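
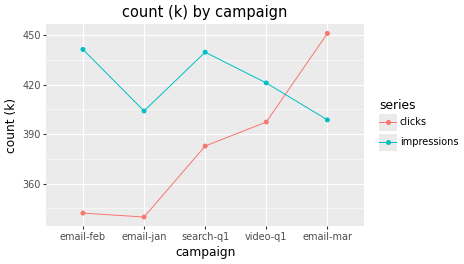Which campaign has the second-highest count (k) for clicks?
Top 3 for clicks: email-mar ≈ 450, video-q1 ≈ 400, search-q1 ≈ 380.

video-q1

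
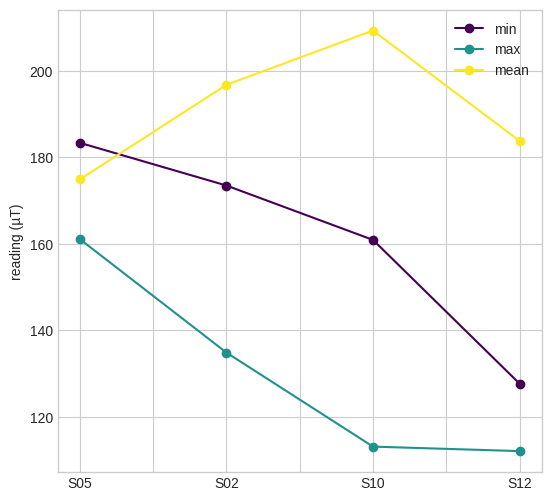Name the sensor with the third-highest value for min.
S10

Top 4 for min: S05 ≈ 180, S02 ≈ 170, S10 ≈ 160, S12 ≈ 130.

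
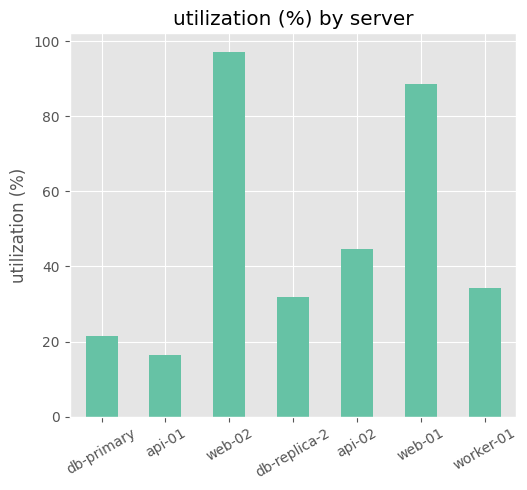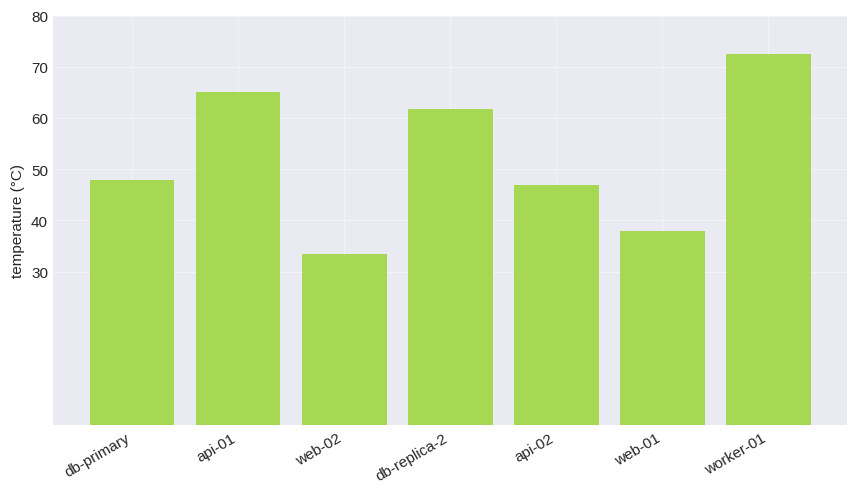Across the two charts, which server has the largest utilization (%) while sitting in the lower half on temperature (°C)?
web-02

Chart 2 median temperature (°C) ≈ 50; below-median servers: web-02, api-02, web-01. Among those, web-02 has the highest utilization (%) (≈ 100).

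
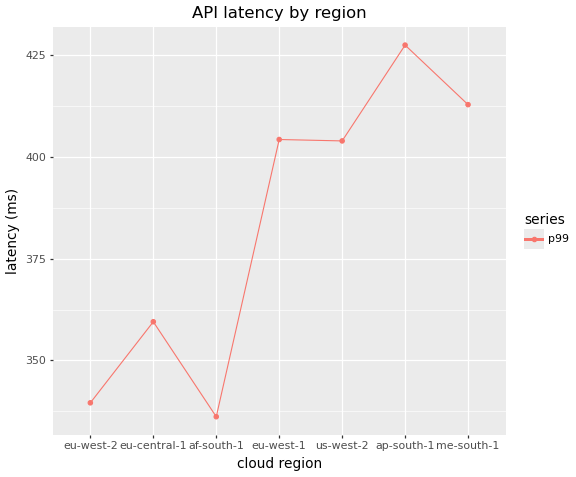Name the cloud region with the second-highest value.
Top 3: ap-south-1 ≈ 430, me-south-1 ≈ 410, eu-west-1 ≈ 400.

me-south-1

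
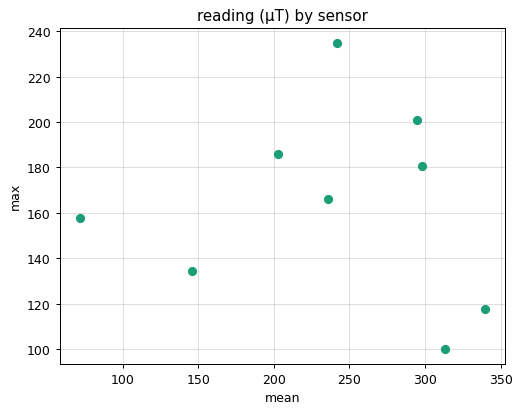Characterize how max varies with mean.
no clear correlation

Points are roughly uncorrelated; weak (|r| ≈ 0.1).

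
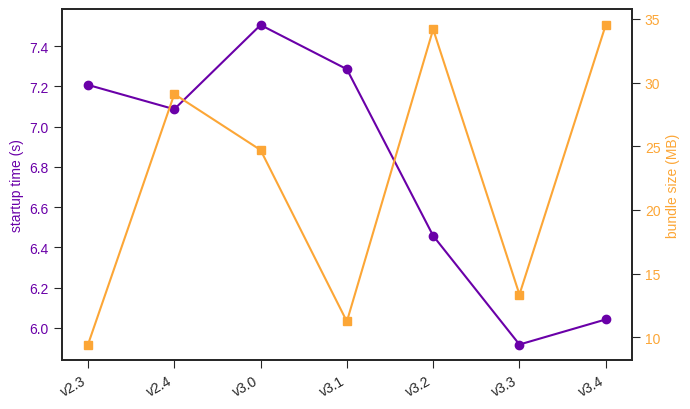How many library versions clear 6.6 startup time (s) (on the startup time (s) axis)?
4

Above 6.6: v2.3, v2.4, v3.0, v3.1.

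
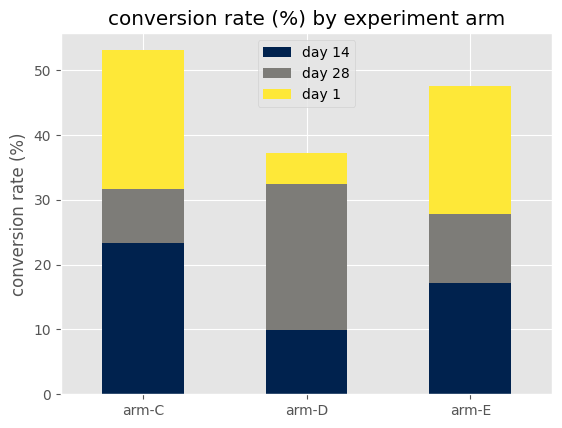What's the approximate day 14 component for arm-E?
≈ 15

day 14 top ≈ 15, bottom ≈ 0; segment ≈ 15.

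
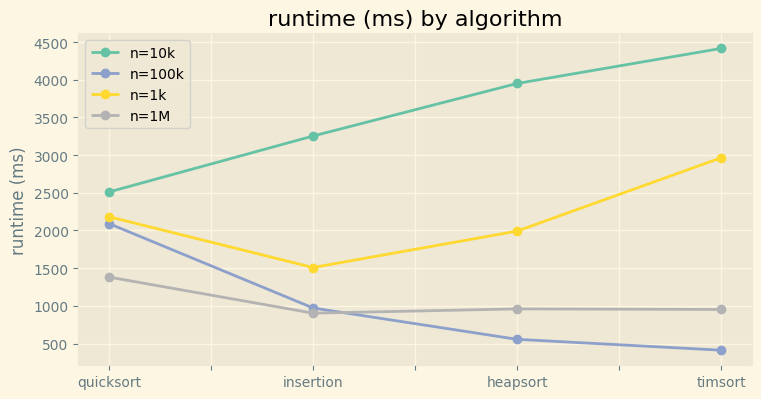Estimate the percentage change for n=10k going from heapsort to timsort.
≈ +12.5%

heapsort ≈ 4000, timsort ≈ 4500; (4500 − 4000) / 4000 ≈ +12.5%.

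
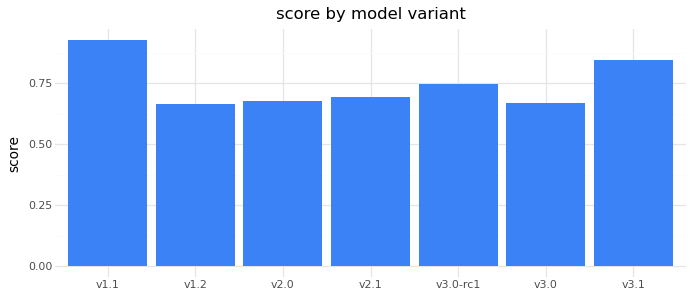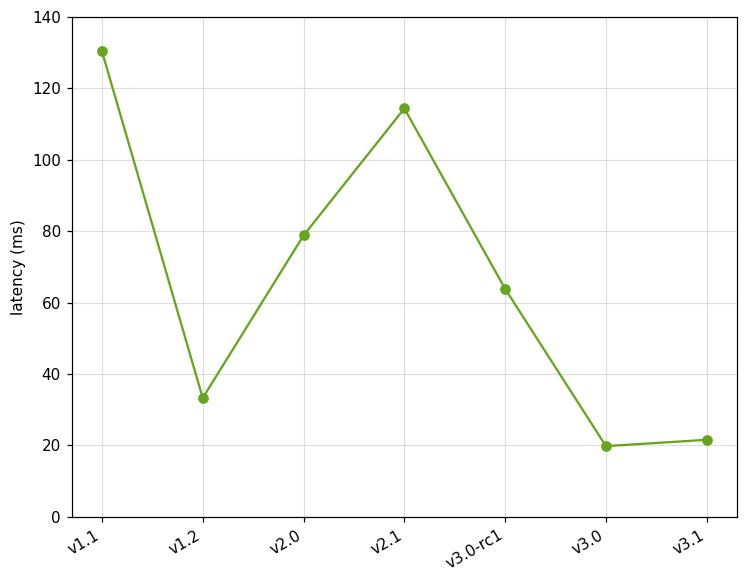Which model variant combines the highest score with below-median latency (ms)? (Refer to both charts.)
Chart 2 median latency (ms) ≈ 60; below-median model variants: v1.2, v3.0, v3.1. Among those, v3.1 has the highest score (≈ 0.8).

v3.1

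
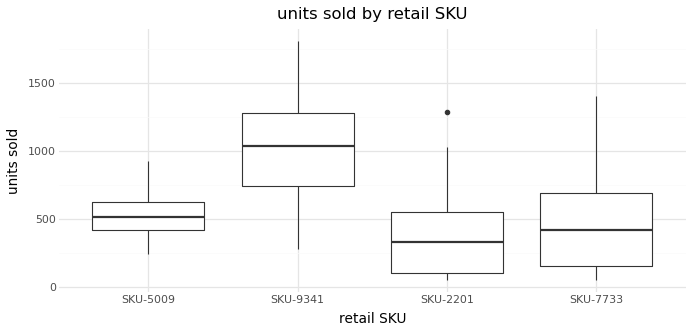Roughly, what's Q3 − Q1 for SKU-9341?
Q3 ≈ 1300, Q1 ≈ 700; IQR ≈ 600.

≈ 600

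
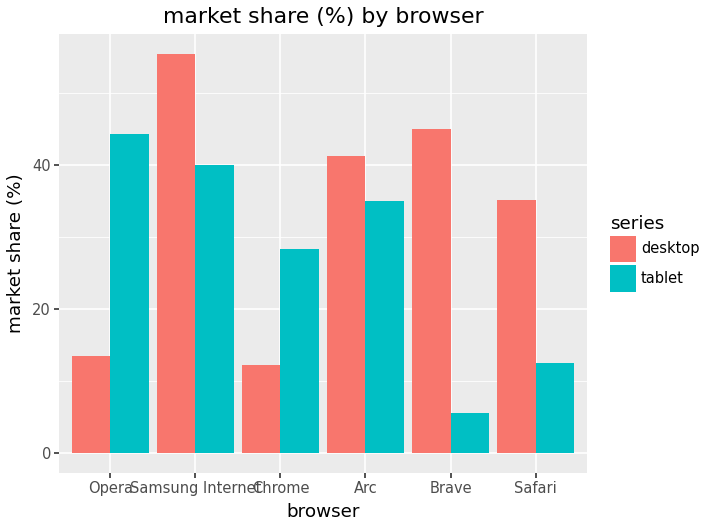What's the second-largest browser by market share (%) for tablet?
Samsung Internet

Top 3 for tablet: Opera ≈ 45, Samsung Internet ≈ 40, Arc ≈ 35.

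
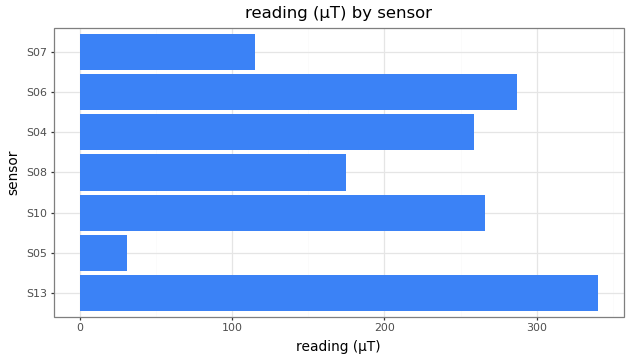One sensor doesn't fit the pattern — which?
S05 ≈ 50; the rest sit between ≈ 100 and ≈ 350.

S05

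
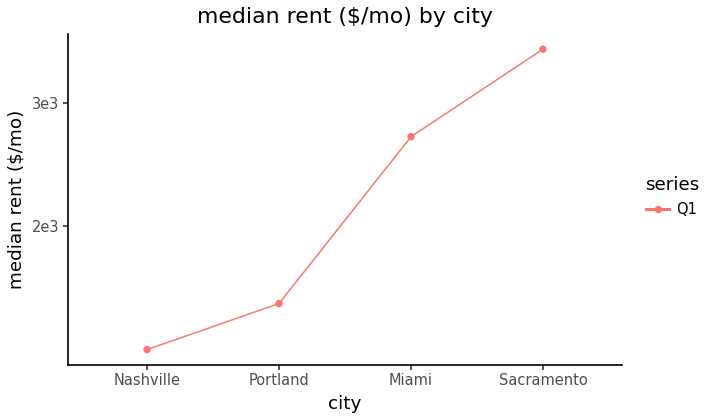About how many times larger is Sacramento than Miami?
≈ 1.38×

Sacramento ≈ 3600, Miami ≈ 2600; 3600/2600 ≈ 1.38.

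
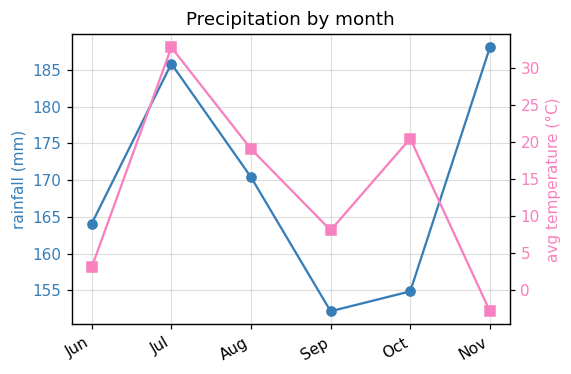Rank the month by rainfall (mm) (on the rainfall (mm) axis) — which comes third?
Aug

Top 4 (on the rainfall (mm) axis): Nov ≈ 190, Jul ≈ 185, Aug ≈ 170, Jun ≈ 165.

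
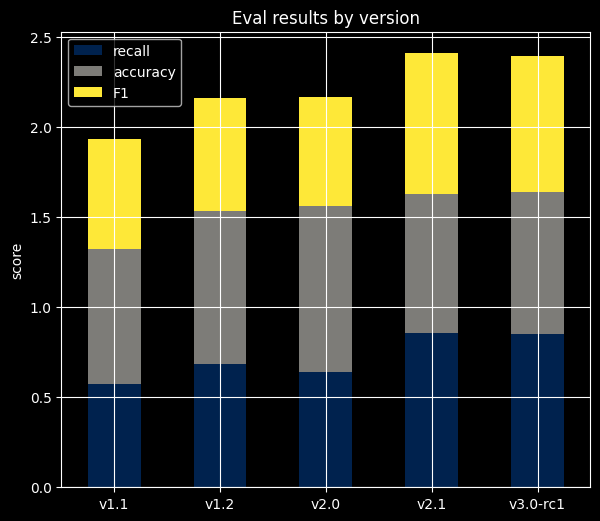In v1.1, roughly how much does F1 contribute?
≈ 0.5

F1 top ≈ 2.0, bottom ≈ 1.5; segment ≈ 0.5.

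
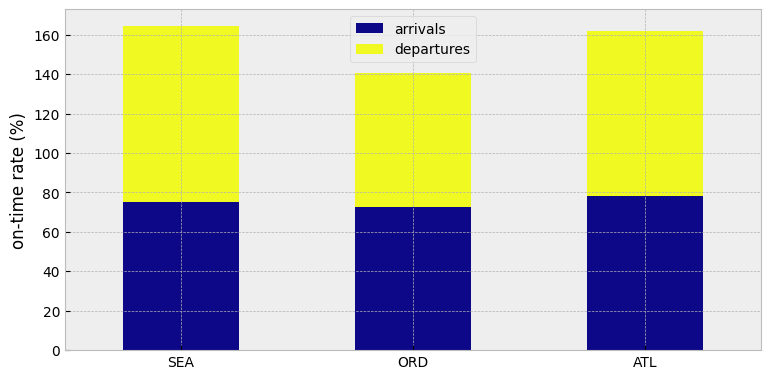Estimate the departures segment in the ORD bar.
≈ 60

departures top ≈ 140, bottom ≈ 80; segment ≈ 60.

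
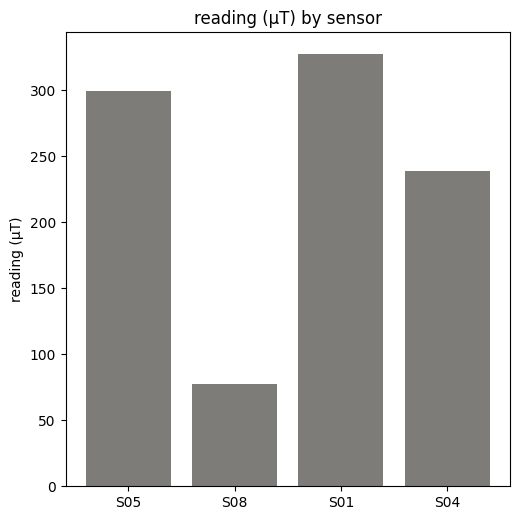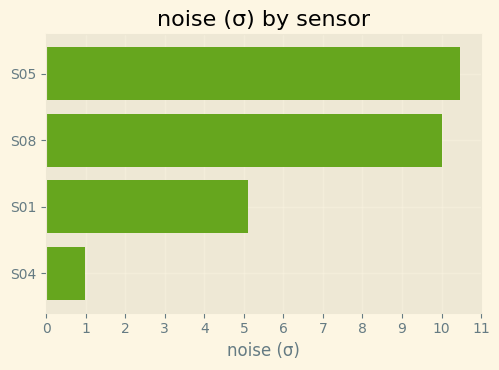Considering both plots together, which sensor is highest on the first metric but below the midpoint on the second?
S01

Chart 2 median noise (σ) ≈ 8; below-median sensors: S01, S04. Among those, S01 has the highest reading (µT) (≈ 350).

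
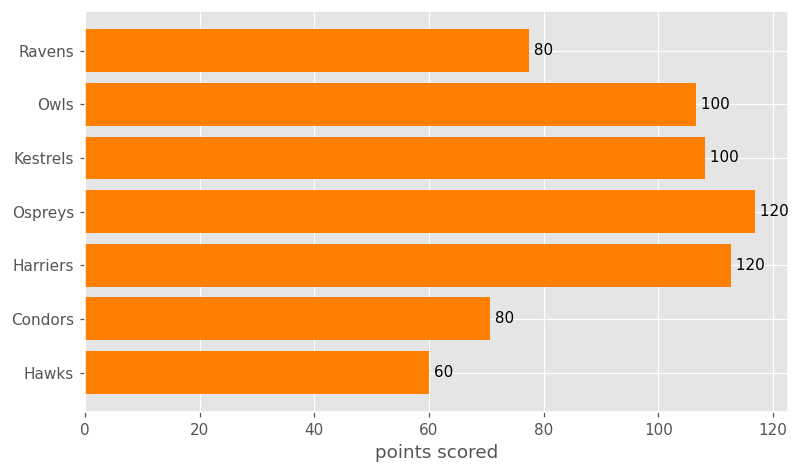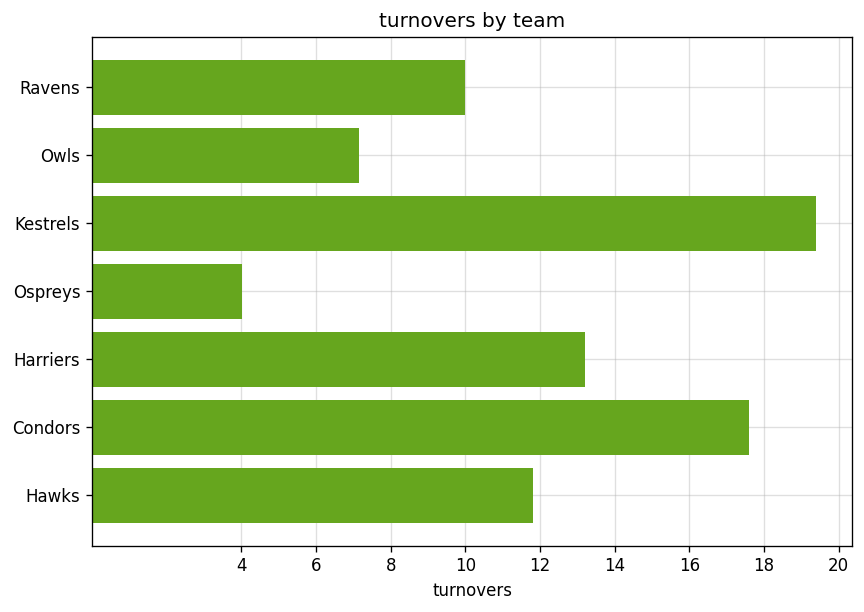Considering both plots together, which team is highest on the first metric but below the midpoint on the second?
Ospreys

Chart 2 median turnovers ≈ 12; below-median teams: Ravens, Owls, Ospreys. Among those, Ospreys has the highest points scored (≈ 120).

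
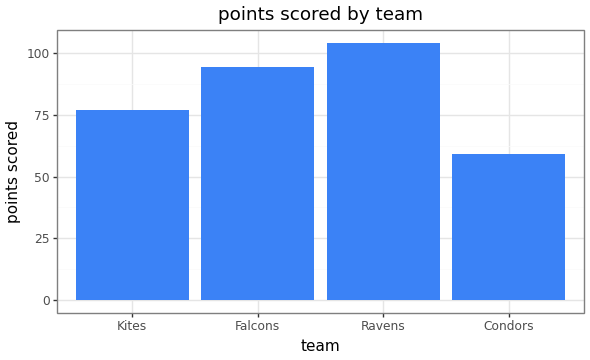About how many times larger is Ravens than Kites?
Ravens ≈ 100, Kites ≈ 80; 100/80 ≈ 1.25.

≈ 1.25×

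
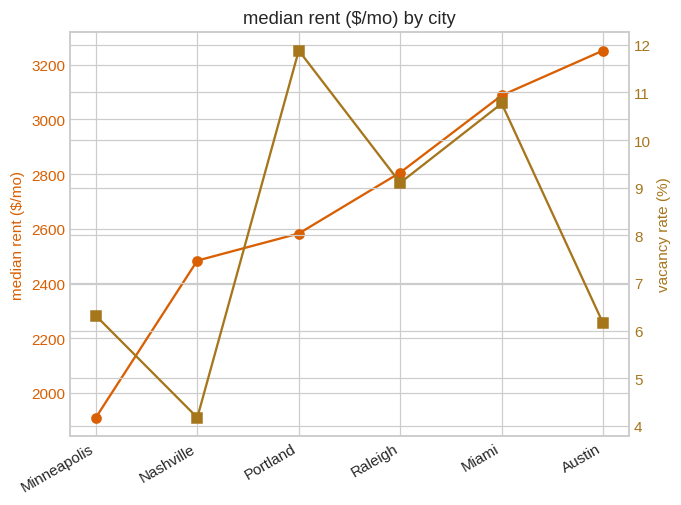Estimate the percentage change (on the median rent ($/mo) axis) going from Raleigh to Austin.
Raleigh ≈ 2800, Austin ≈ 3200; (3200 − 2800) / 2800 ≈ +14.3%.

≈ +14.3%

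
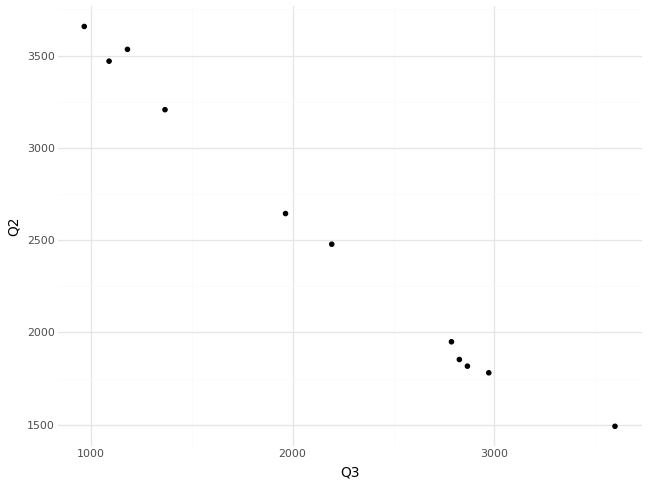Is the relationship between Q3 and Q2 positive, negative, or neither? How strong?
negative, strong

Points are negatively correlated; strong (|r| ≈ 1.0).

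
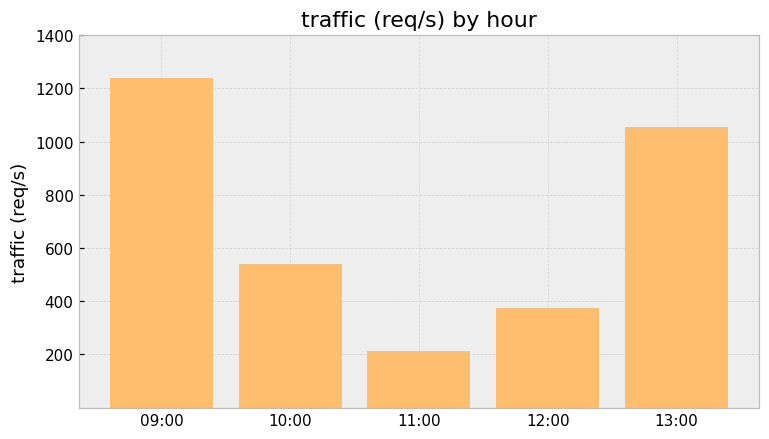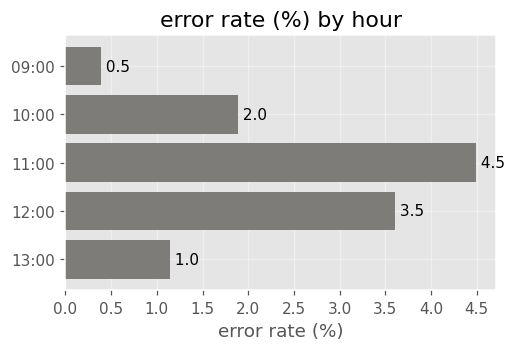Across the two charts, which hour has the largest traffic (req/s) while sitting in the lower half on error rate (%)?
Chart 2 median error rate (%) ≈ 2; below-median hours: 09:00, 13:00. Among those, 09:00 has the highest traffic (req/s) (≈ 1200).

09:00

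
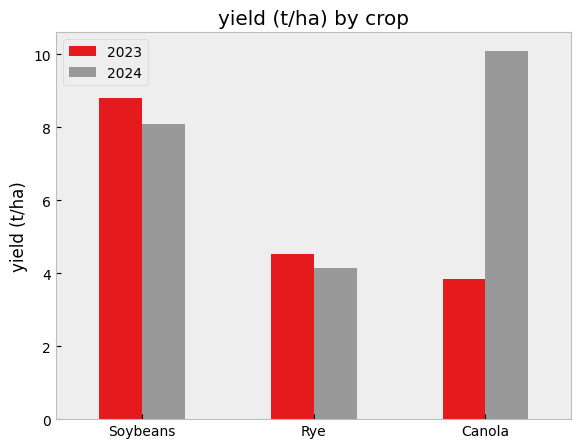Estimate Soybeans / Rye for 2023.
Soybeans ≈ 9, Rye ≈ 5; 9/5 ≈ 1.8.

≈ 1.8×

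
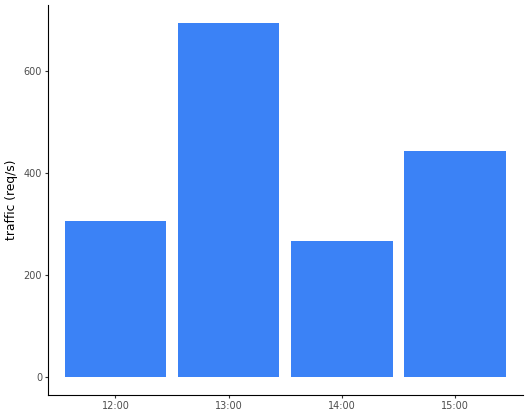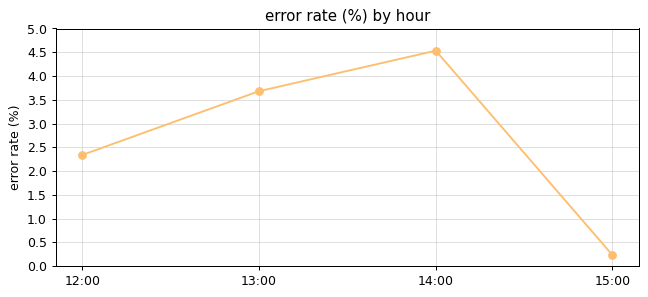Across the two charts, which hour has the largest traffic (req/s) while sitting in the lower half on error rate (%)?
15:00

Chart 2 median error rate (%) ≈ 3; below-median hours: 12:00, 15:00. Among those, 15:00 has the highest traffic (req/s) (≈ 400).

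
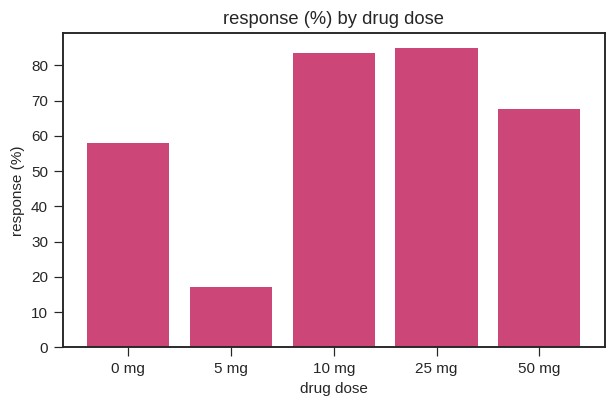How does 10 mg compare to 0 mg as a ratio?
≈ 1.33×

10 mg ≈ 80, 0 mg ≈ 60; 80/60 ≈ 1.33.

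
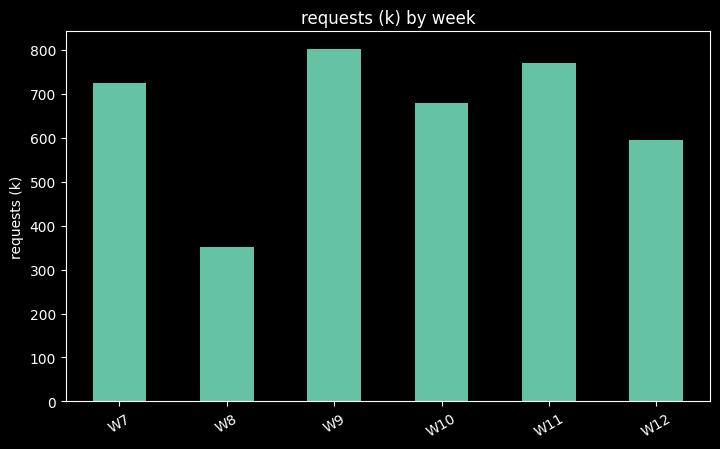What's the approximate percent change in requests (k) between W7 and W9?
≈ +14.3%

W7 ≈ 700, W9 ≈ 800; (800 − 700) / 700 ≈ +14.3%.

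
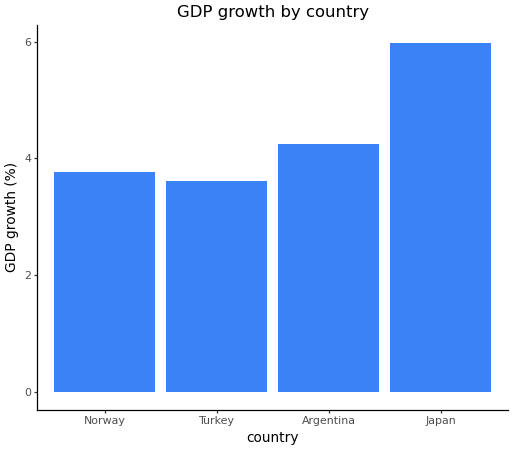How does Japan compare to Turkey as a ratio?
Japan ≈ 6.0, Turkey ≈ 3.5; 6.0/3.5 ≈ 1.71.

≈ 1.71×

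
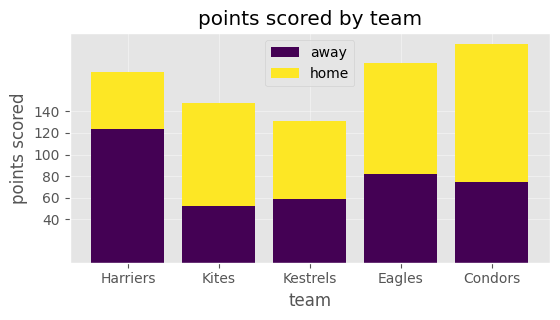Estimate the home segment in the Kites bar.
home top ≈ 140, bottom ≈ 60; segment ≈ 80.

≈ 80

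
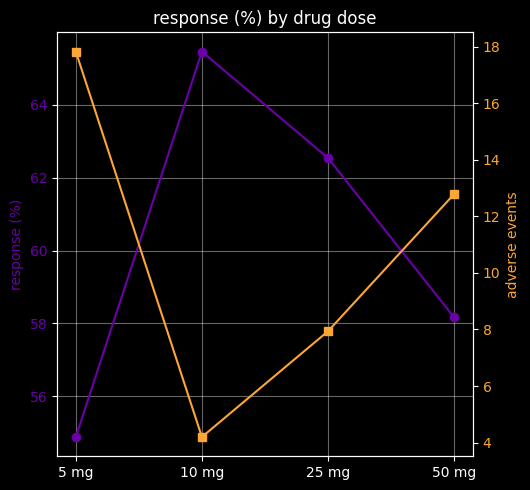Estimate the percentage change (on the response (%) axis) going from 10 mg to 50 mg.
10 mg ≈ 65, 50 mg ≈ 58; (58 − 65) / 65 ≈ -10.8%.

≈ -10.8%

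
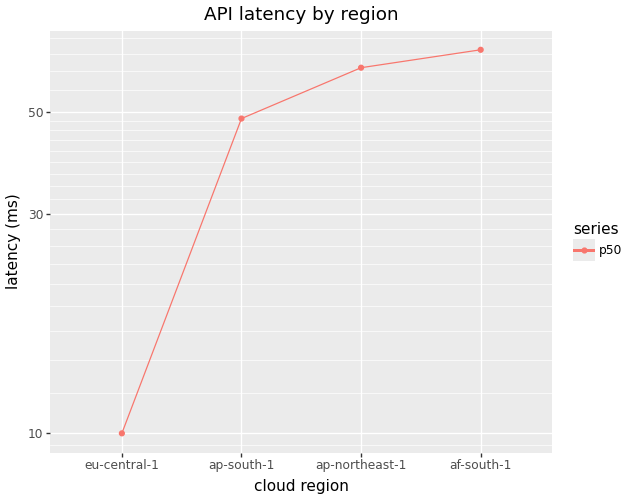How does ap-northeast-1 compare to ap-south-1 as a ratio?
≈ 1.2×

ap-northeast-1 ≈ 60, ap-south-1 ≈ 50; 60/50 ≈ 1.2.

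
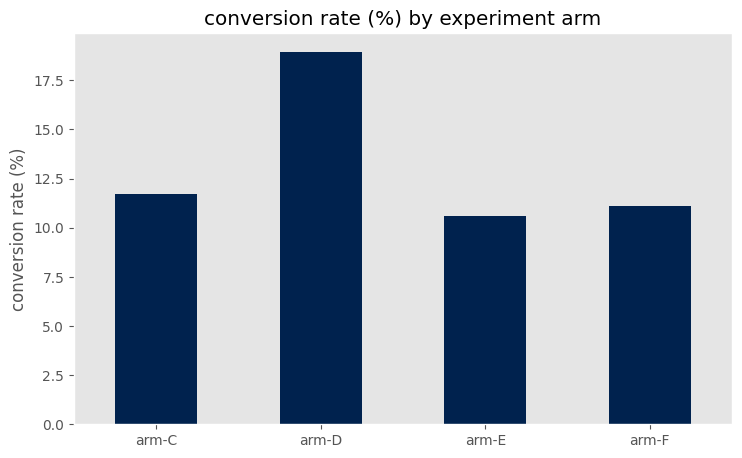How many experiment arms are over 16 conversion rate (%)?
1

Above 16: arm-D.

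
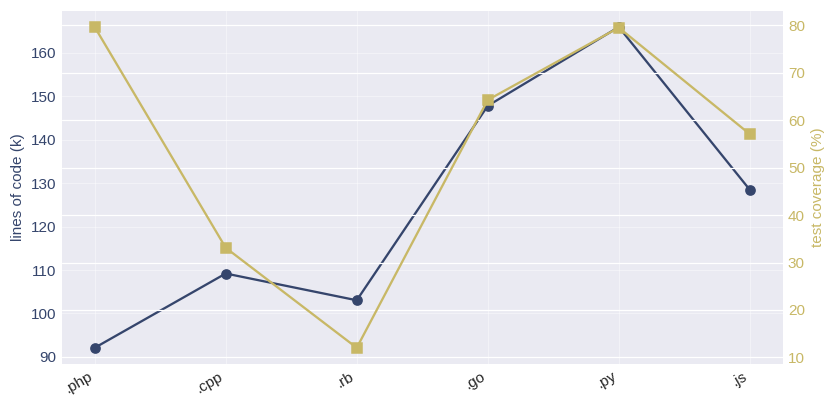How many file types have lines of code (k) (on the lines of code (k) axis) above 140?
Above 140: .go, .py.

2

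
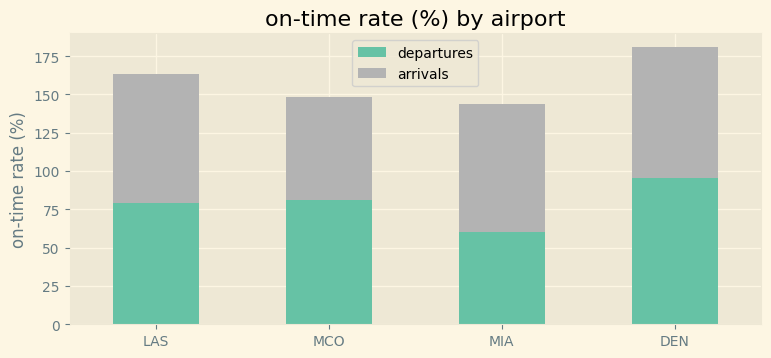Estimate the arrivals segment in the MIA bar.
≈ 80

arrivals top ≈ 140, bottom ≈ 60; segment ≈ 80.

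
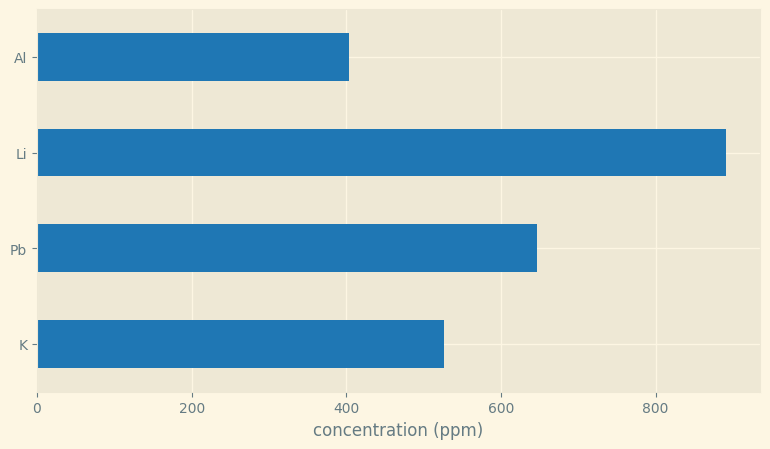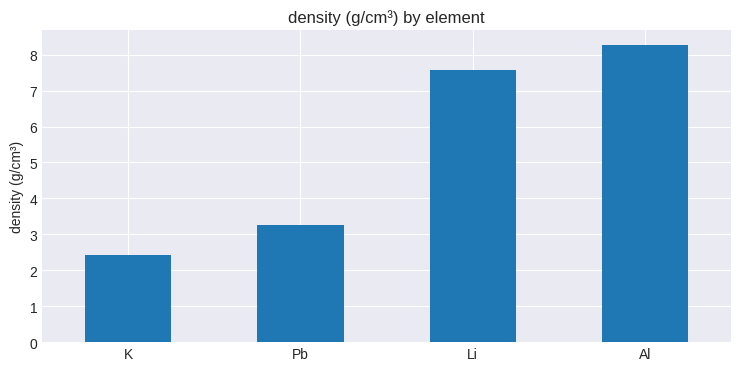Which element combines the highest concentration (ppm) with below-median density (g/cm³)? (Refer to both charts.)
Chart 2 median density (g/cm³) ≈ 5; below-median elements: K, Pb. Among those, Pb has the highest concentration (ppm) (≈ 600).

Pb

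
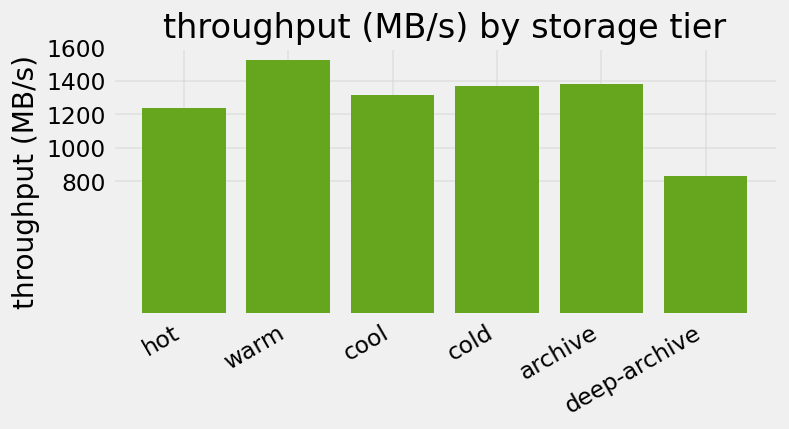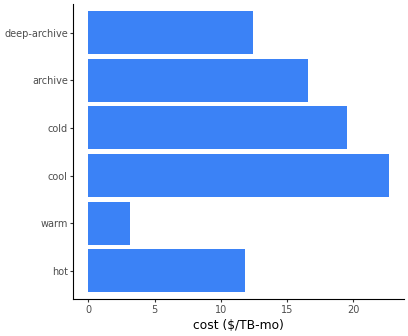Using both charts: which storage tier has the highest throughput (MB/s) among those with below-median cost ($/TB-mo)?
warm

Chart 2 median cost ($/TB-mo) ≈ 15; below-median storage tiers: hot, warm, deep-archive. Among those, warm has the highest throughput (MB/s) (≈ 1600).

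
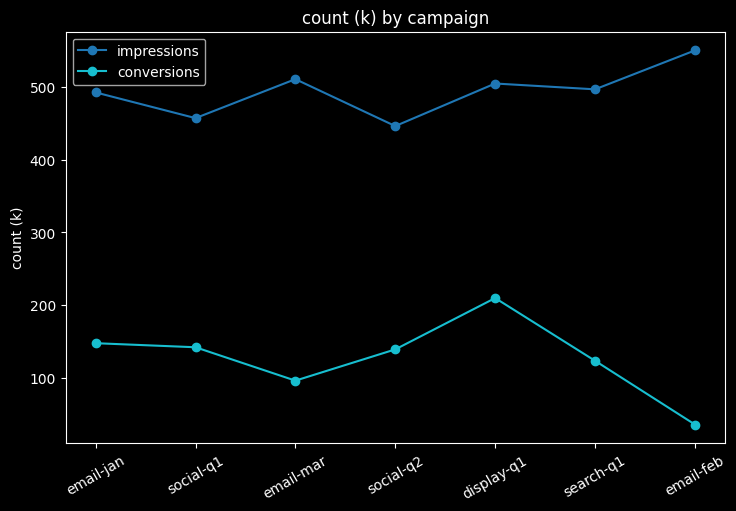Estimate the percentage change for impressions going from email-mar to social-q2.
email-mar ≈ 500, social-q2 ≈ 450; (450 − 500) / 500 ≈ -10%.

≈ -10%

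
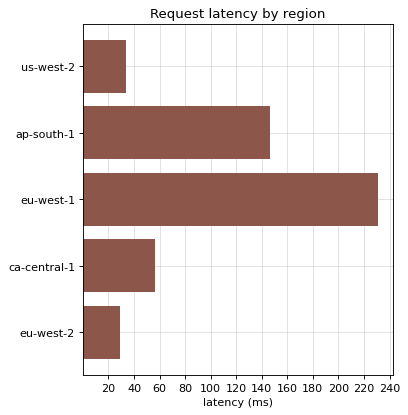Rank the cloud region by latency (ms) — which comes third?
ca-central-1

Top 4: eu-west-1 ≈ 240, ap-south-1 ≈ 140, ca-central-1 ≈ 60, us-west-2 ≈ 40.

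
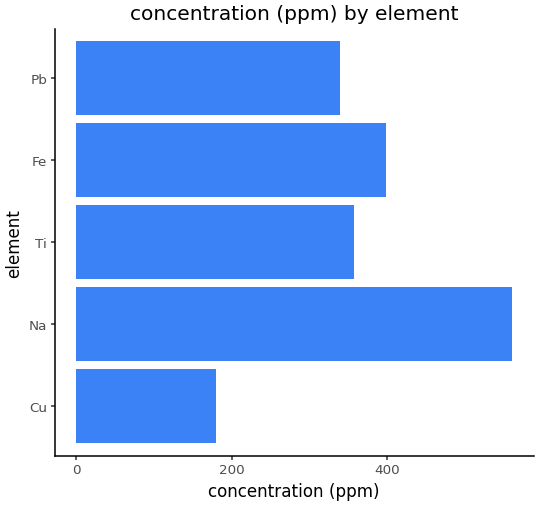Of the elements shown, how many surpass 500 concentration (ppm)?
1

Above 500: Na.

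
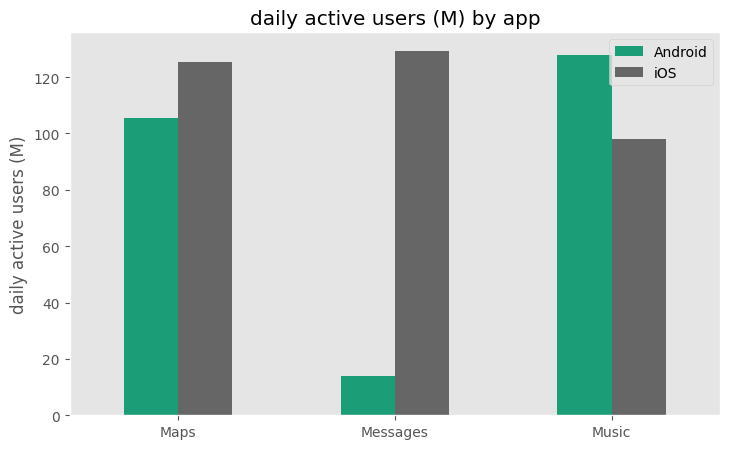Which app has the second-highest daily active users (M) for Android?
Maps

Top 3 for Android: Music ≈ 120, Maps ≈ 100, Messages ≈ 20.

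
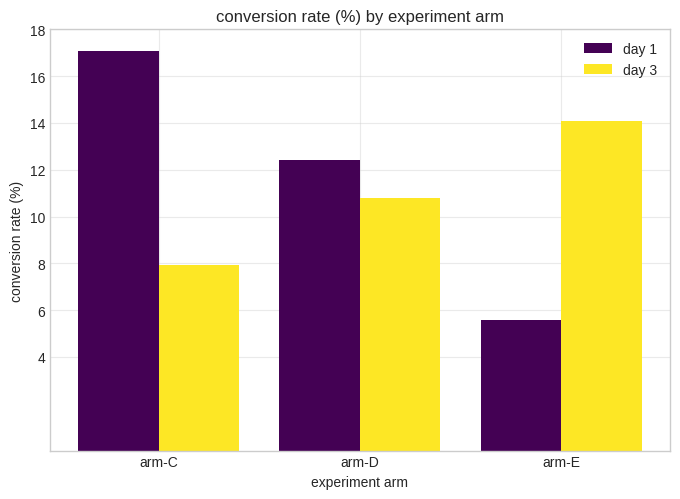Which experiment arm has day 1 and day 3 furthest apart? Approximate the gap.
arm-C: day 1 ≈ 18, day 3 ≈ 8 → gap ≈ 10. Next-largest (arm-E) is only ≈ 8.

arm-C, ≈ 10 %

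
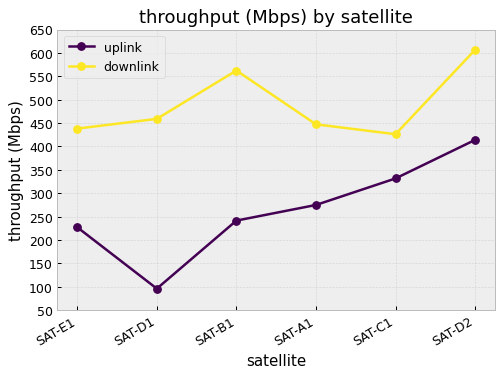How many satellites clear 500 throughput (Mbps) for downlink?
Above 500: SAT-B1, SAT-D2.

2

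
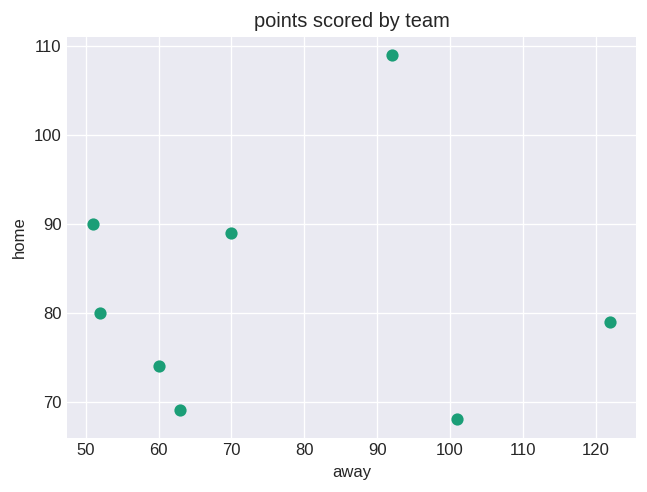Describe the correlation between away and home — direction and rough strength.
no clear correlation

Points are roughly uncorrelated; weak (|r| ≈ 0.0).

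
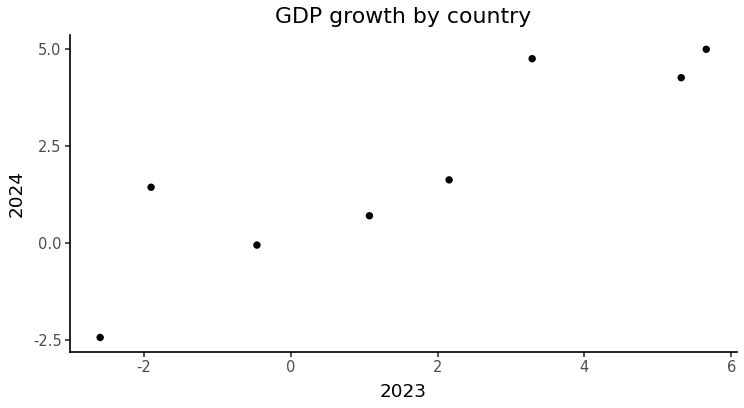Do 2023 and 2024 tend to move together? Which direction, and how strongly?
positive, strong

Points are positively correlated; strong (|r| ≈ 0.9).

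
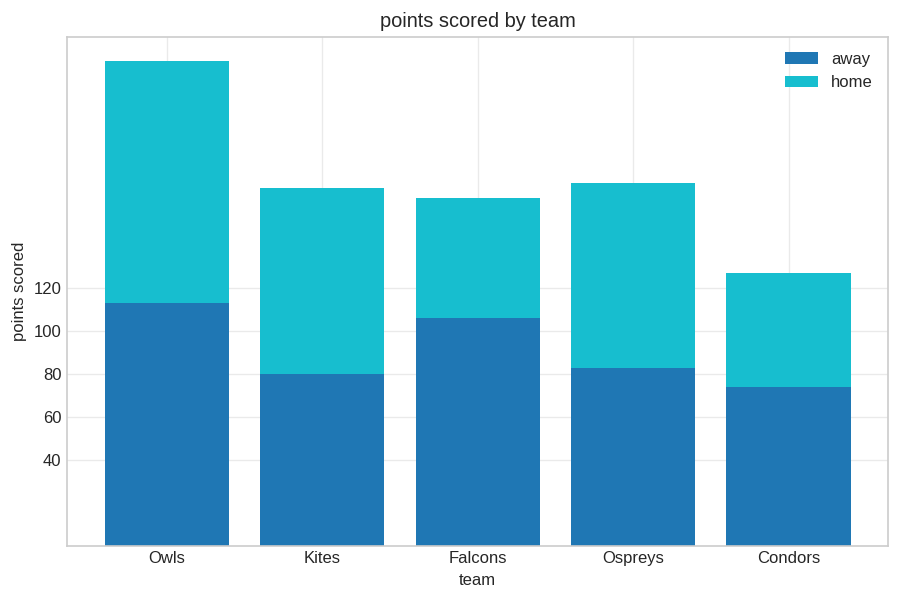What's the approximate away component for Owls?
≈ 120

away top ≈ 120, bottom ≈ 0; segment ≈ 120.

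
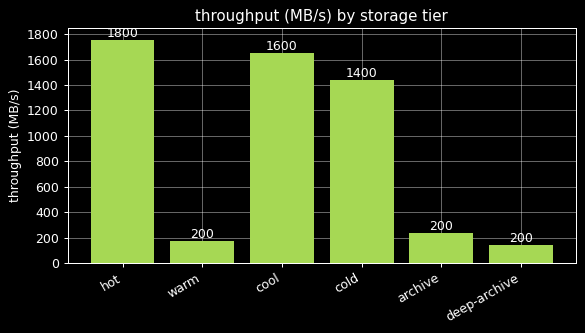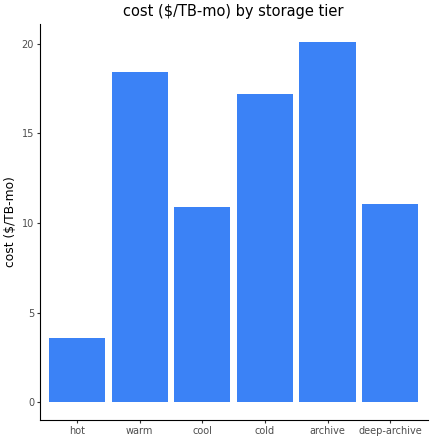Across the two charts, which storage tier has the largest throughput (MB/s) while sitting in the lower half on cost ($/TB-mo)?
hot

Chart 2 median cost ($/TB-mo) ≈ 14; below-median storage tiers: hot, cool, deep-archive. Among those, hot has the highest throughput (MB/s) (≈ 1800).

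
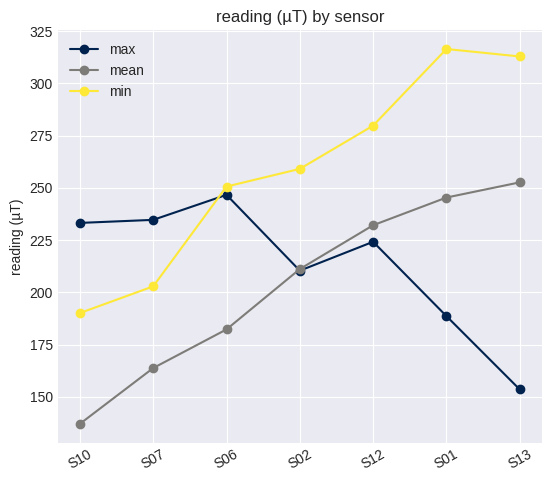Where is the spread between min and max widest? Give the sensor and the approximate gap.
S13: min ≈ 320, max ≈ 160 → gap ≈ 160. Next-largest (S01) is only ≈ 140.

S13, ≈ 160 µT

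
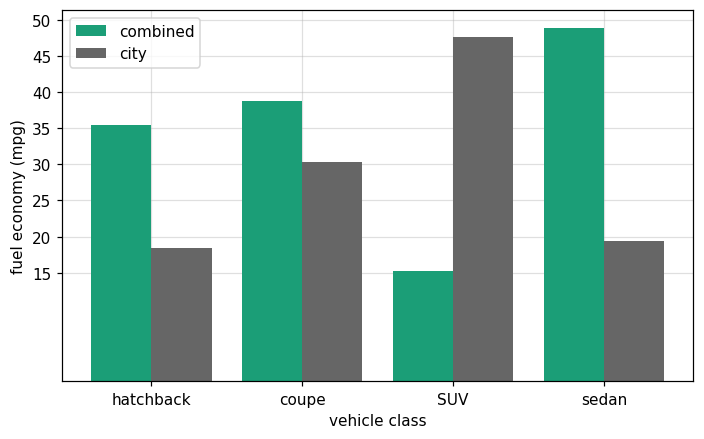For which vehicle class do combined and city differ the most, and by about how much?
SUV: combined ≈ 15, city ≈ 50 → gap ≈ 35. Next-largest (sedan) is only ≈ 30.

SUV, ≈ 35 mpg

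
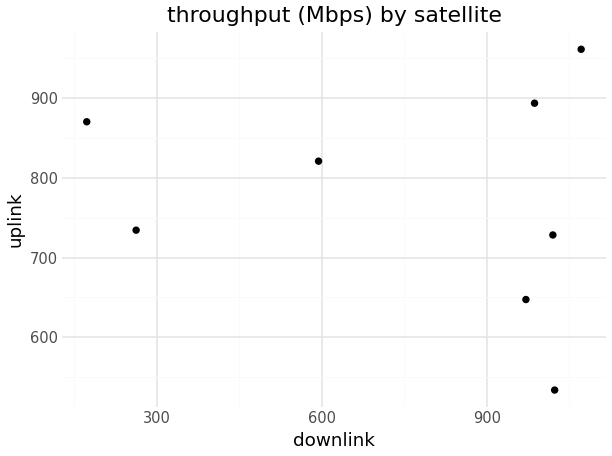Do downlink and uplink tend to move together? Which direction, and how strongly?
no clear correlation

Points are roughly uncorrelated; weak (|r| ≈ 0.2).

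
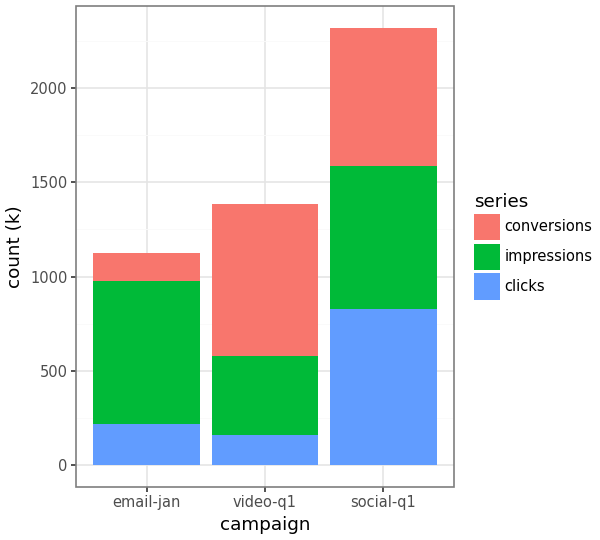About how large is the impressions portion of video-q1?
≈ 400

impressions top ≈ 600, bottom ≈ 200; segment ≈ 400.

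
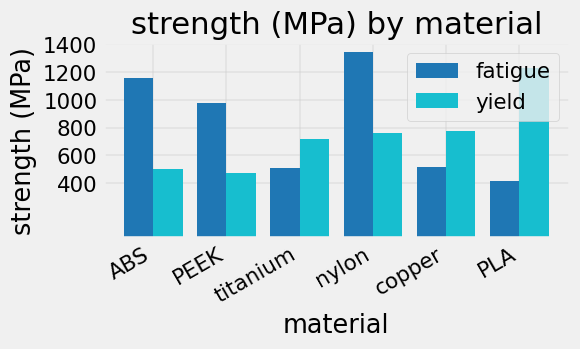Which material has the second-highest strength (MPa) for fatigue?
ABS

Top 3 for fatigue: nylon ≈ 1400, ABS ≈ 1200, PEEK ≈ 1000.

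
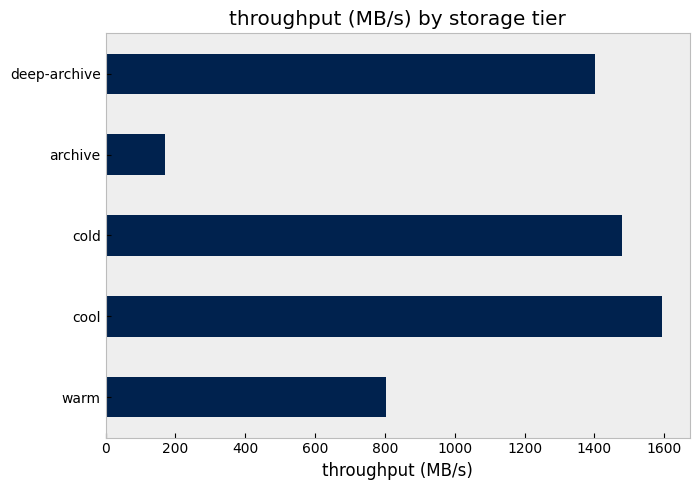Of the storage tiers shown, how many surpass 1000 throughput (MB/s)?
Above 1000: cool, cold, deep-archive.

3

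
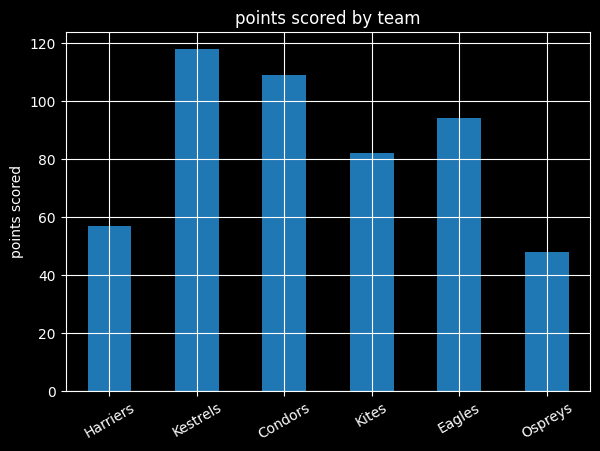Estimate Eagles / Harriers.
Eagles ≈ 90, Harriers ≈ 60; 90/60 ≈ 1.5.

≈ 1.5×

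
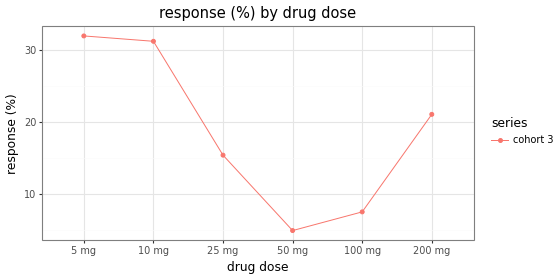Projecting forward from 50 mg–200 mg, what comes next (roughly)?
≈ 27.5

Last three: 5, 10, 20 → slope ≈ 7.5/step → next ≈ 27.5.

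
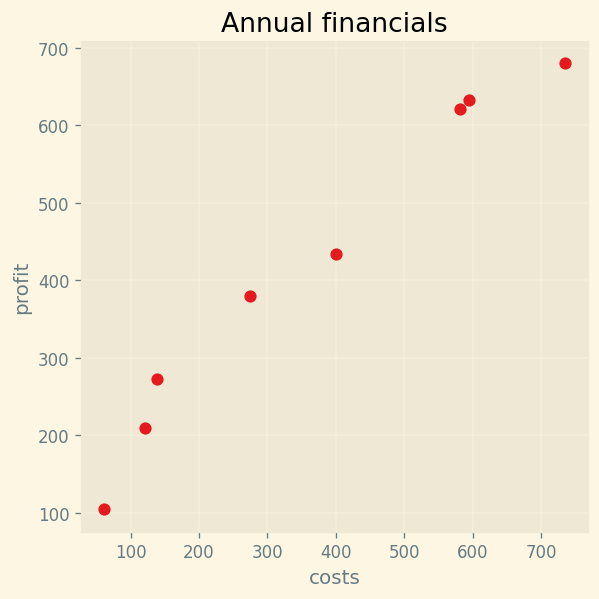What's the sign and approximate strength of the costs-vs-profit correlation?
Points are positively correlated; strong (|r| ≈ 1.0).

positive, strong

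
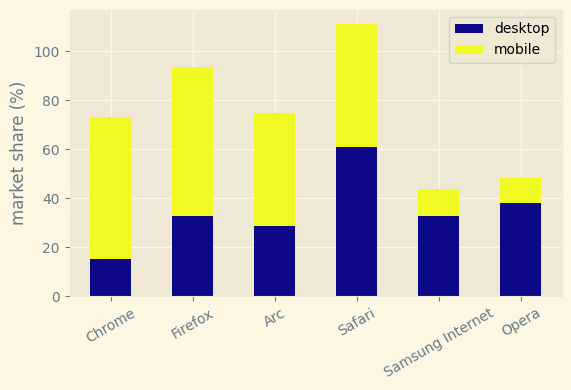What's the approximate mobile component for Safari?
≈ 50

mobile top ≈ 110, bottom ≈ 60; segment ≈ 50.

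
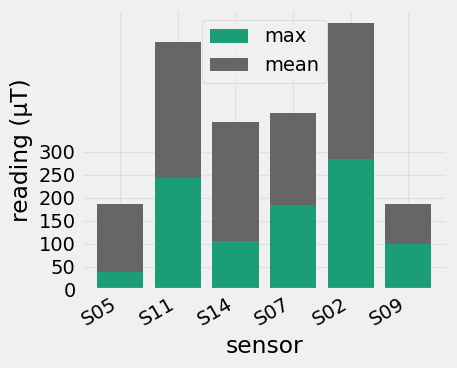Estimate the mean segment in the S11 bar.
mean top ≈ 550, bottom ≈ 250; segment ≈ 300.

≈ 300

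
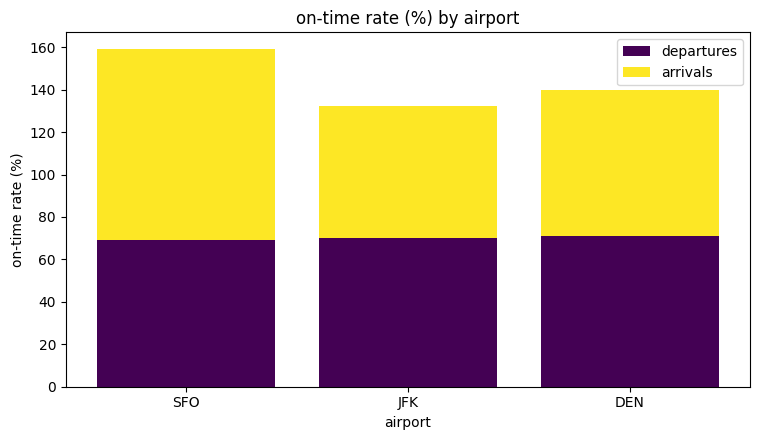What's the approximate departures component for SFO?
≈ 60

departures top ≈ 60, bottom ≈ 0; segment ≈ 60.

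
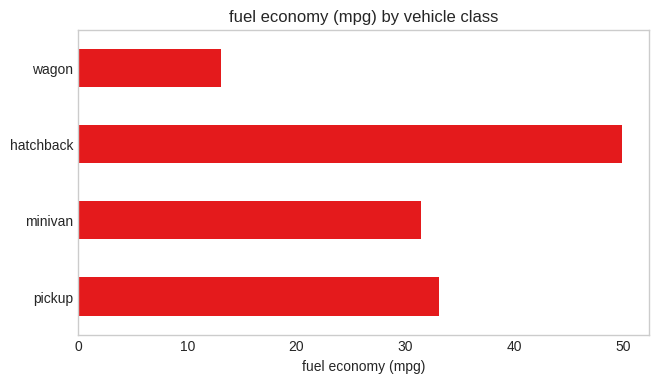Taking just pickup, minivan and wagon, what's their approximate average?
(35 + 30 + 15) / 3 ≈ 27.

≈ 27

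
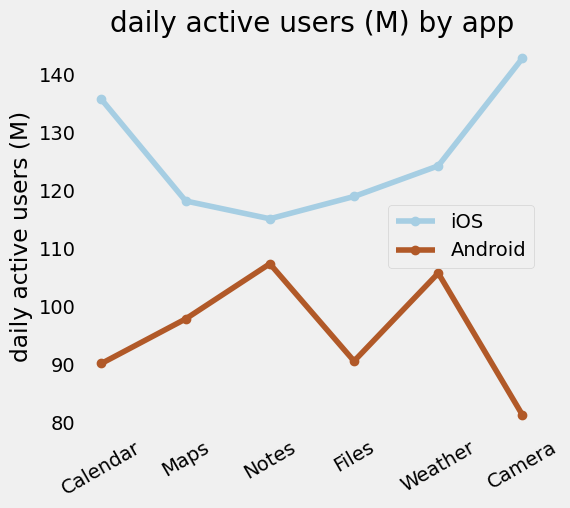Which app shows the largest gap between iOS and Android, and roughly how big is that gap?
Camera, ≈ 60 M

Camera: iOS ≈ 140, Android ≈ 80 → gap ≈ 60. Next-largest (Calendar) is only ≈ 50.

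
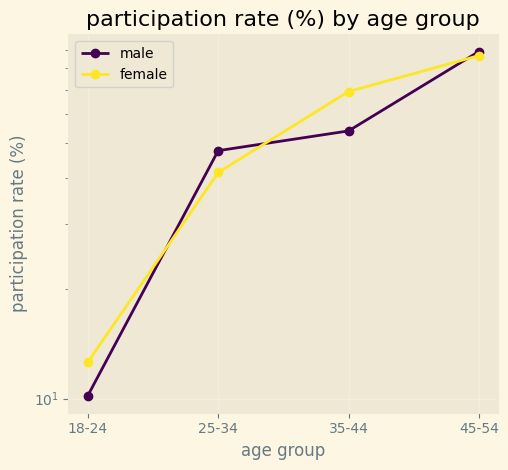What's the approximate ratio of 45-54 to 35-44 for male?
≈ 1.8×

45-54 ≈ 90, 35-44 ≈ 50; 90/50 ≈ 1.8.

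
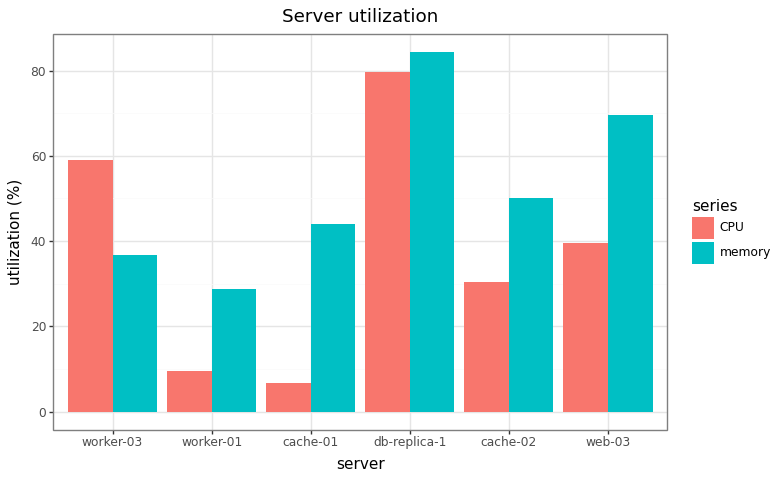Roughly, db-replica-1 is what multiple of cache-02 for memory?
≈ 1.6×

db-replica-1 ≈ 80, cache-02 ≈ 50; 80/50 ≈ 1.6.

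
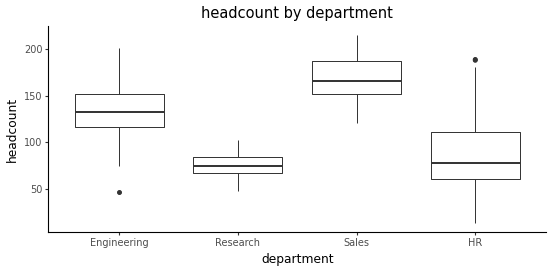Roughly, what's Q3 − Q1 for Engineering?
≈ 30

Q3 ≈ 150, Q1 ≈ 120; IQR ≈ 30.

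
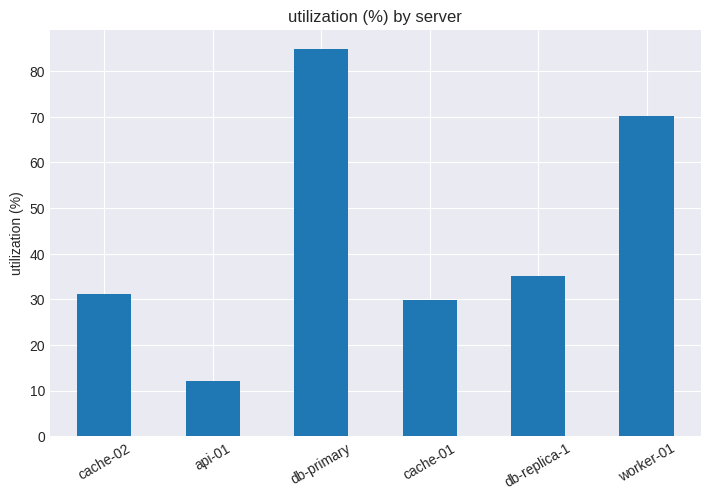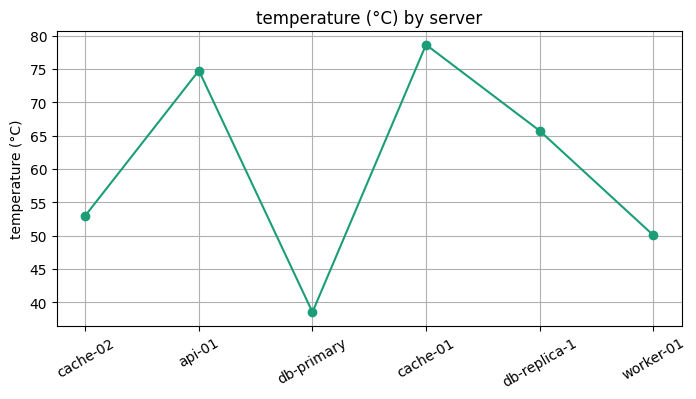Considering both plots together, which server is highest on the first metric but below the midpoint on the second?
db-primary

Chart 2 median temperature (°C) ≈ 60; below-median servers: cache-02, db-primary, worker-01. Among those, db-primary has the highest utilization (%) (≈ 80).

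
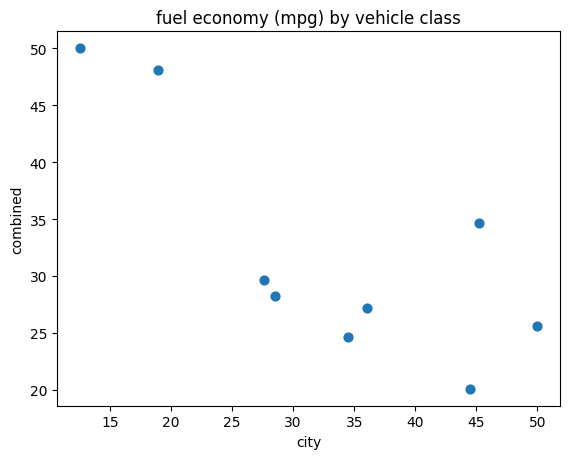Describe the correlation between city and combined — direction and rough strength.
negative, strong

Points are negatively correlated; strong (|r| ≈ 0.8).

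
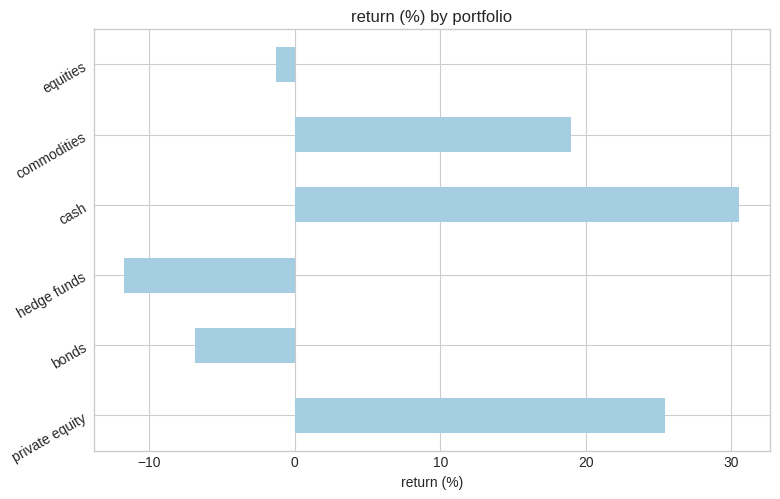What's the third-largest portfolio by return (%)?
commodities

Top 4: cash ≈ 30, private equity ≈ 25, commodities ≈ 20, equities ≈ 0.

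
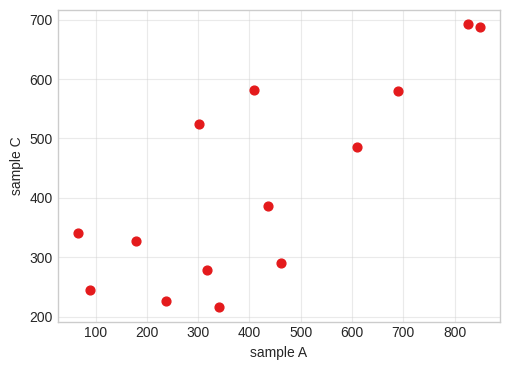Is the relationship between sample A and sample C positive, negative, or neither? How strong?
positive, strong

Points are positively correlated; strong (|r| ≈ 0.8).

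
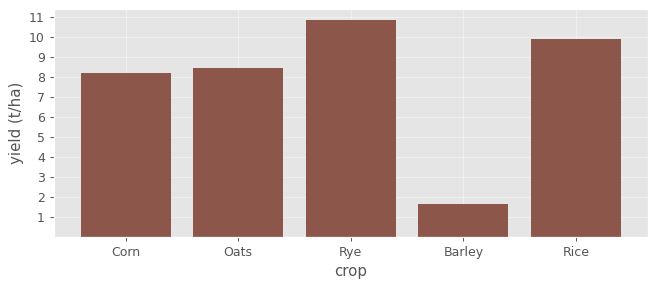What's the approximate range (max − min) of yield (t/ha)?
≈ 9

Max Rye ≈ 11, min Barley ≈ 2; range ≈ 9.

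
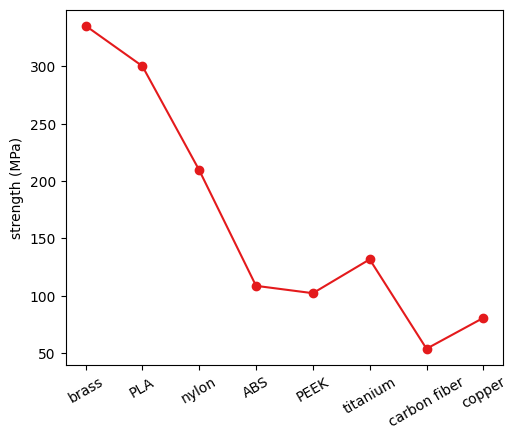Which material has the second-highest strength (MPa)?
Top 3: brass ≈ 325, PLA ≈ 300, nylon ≈ 200.

PLA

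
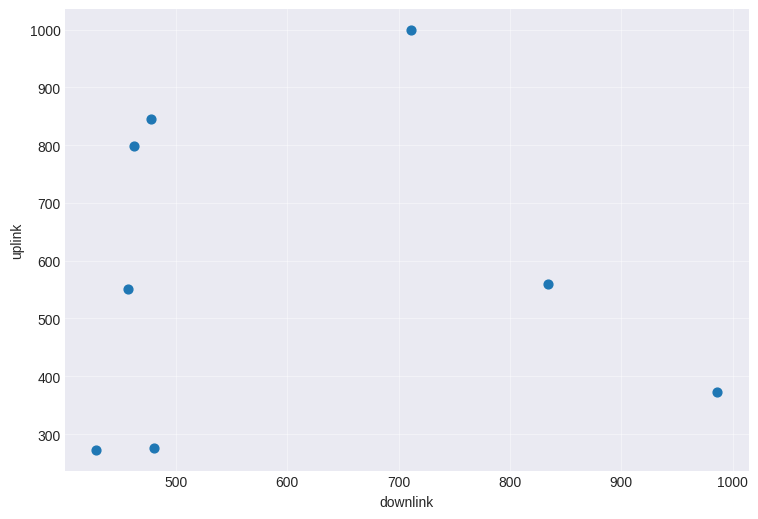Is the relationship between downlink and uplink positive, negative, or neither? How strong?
no clear correlation

Points are roughly uncorrelated; weak (|r| ≈ 0.0).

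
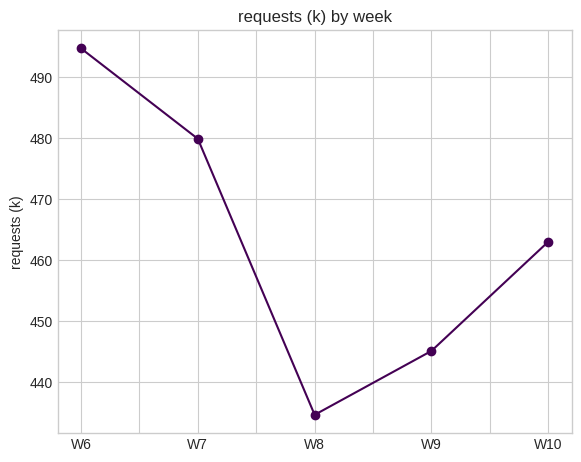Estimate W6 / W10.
W6 ≈ 495, W10 ≈ 465; 495/465 ≈ 1.06.

≈ 1.06×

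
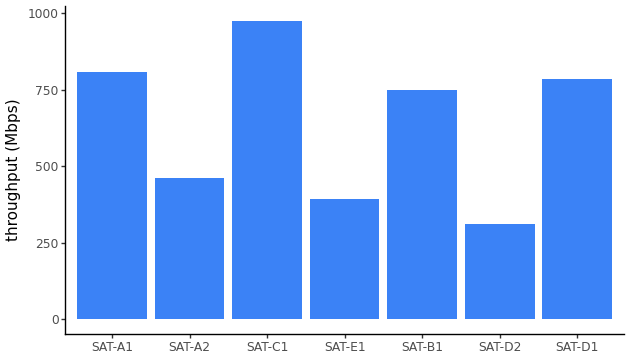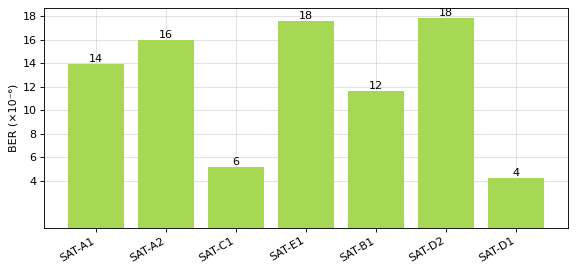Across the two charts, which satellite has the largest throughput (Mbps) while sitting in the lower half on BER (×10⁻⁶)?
SAT-C1

Chart 2 median BER (×10⁻⁶) ≈ 14; below-median satellites: SAT-C1, SAT-B1, SAT-D1. Among those, SAT-C1 has the highest throughput (Mbps) (≈ 1000).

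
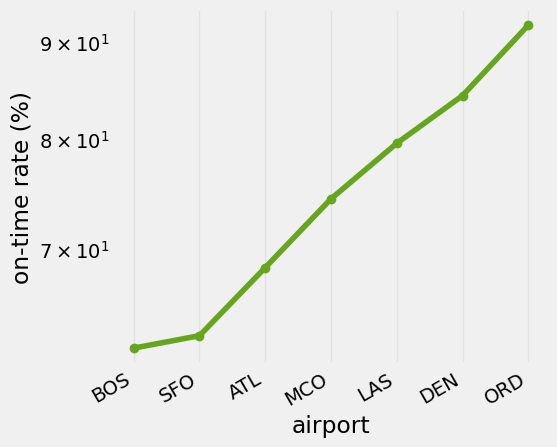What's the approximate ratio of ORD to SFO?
ORD ≈ 90, SFO ≈ 65; 90/65 ≈ 1.38.

≈ 1.38×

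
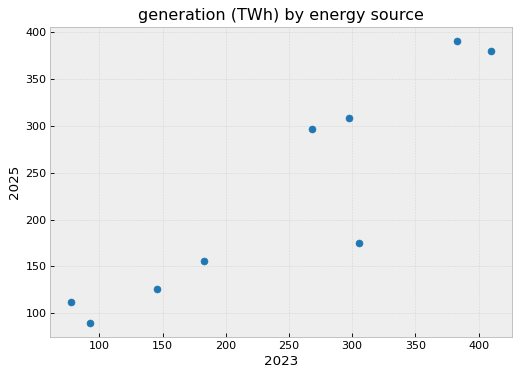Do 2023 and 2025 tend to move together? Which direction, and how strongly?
Points are positively correlated; strong (|r| ≈ 0.9).

positive, strong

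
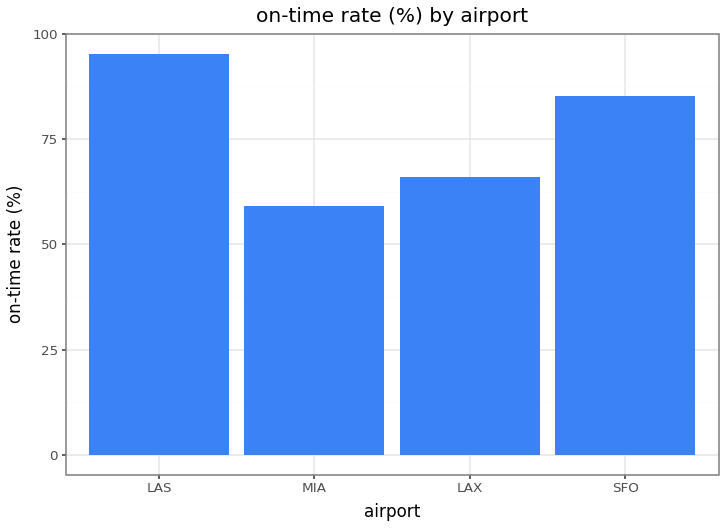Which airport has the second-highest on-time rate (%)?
SFO

Top 3: LAS ≈ 100, SFO ≈ 90, LAX ≈ 70.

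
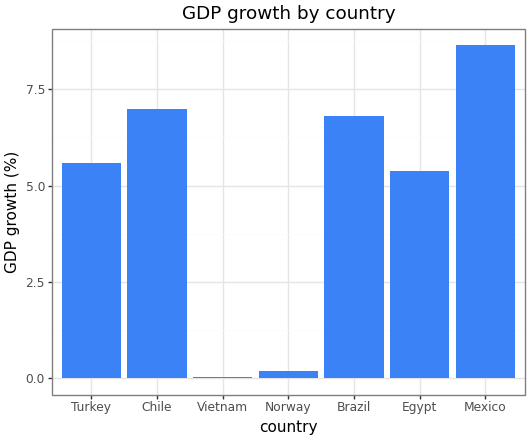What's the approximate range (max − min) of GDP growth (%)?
Max Mexico ≈ 9, min Vietnam ≈ 0; range ≈ 9.

≈ 9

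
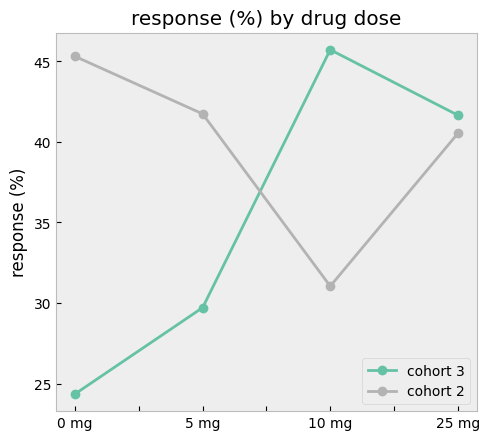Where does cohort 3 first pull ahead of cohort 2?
10 mg

5 mg: cohort 3 ≈ 30 vs cohort 2 ≈ 42 (not yet); 10 mg: cohort 3 ≈ 46 vs cohort 2 ≈ 32 (first crossover).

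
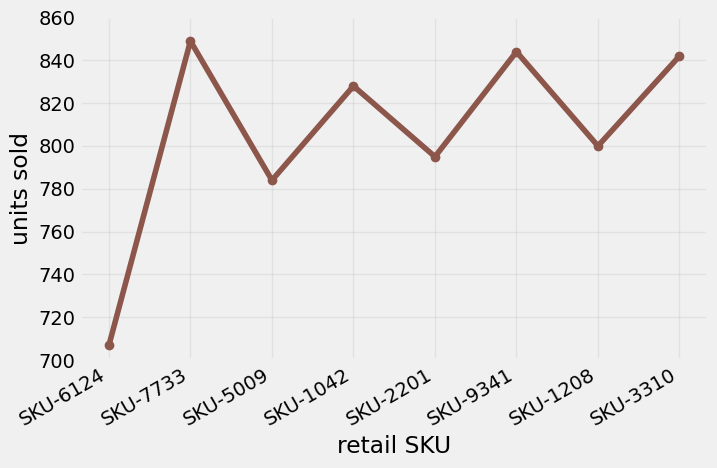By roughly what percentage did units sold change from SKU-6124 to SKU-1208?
≈ +14.3%

SKU-6124 ≈ 700, SKU-1208 ≈ 800; (800 − 700) / 700 ≈ +14.3%.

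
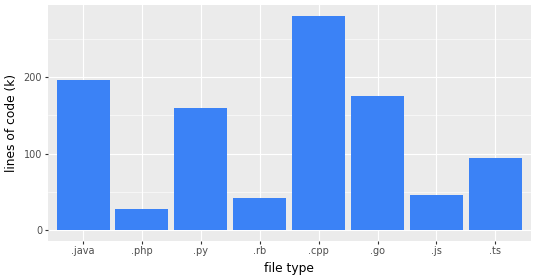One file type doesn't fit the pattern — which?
.cpp ≈ 275; the rest sit between ≈ 25 and ≈ 200.

.cpp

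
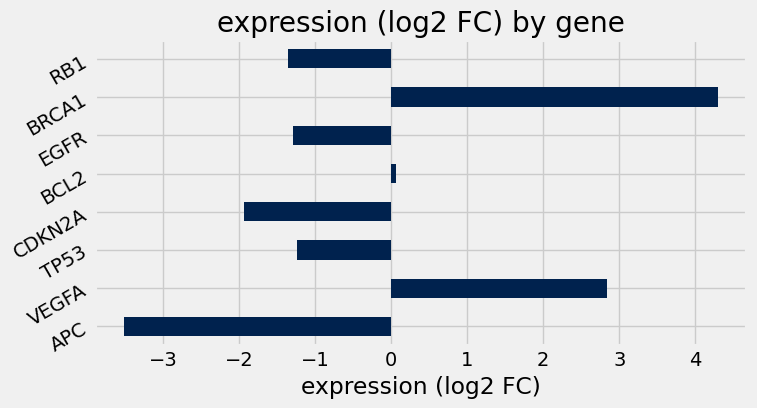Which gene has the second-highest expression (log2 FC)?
VEGFA

Top 3: BRCA1 ≈ 4, VEGFA ≈ 3, BCL2 ≈ 0.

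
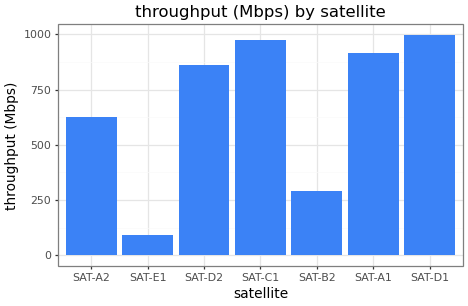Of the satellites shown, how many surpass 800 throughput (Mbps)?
Above 800: SAT-D2, SAT-C1, SAT-A1, SAT-D1.

4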